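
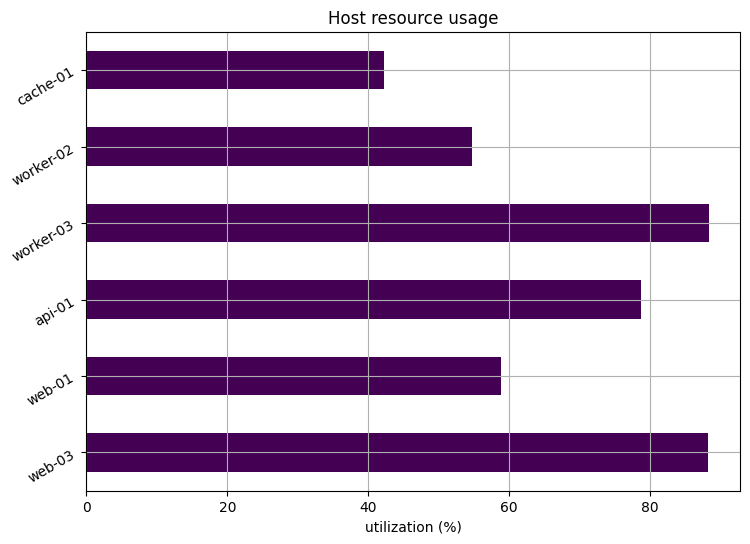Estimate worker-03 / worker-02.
≈ 1.8×

worker-03 ≈ 90, worker-02 ≈ 50; 90/50 ≈ 1.8.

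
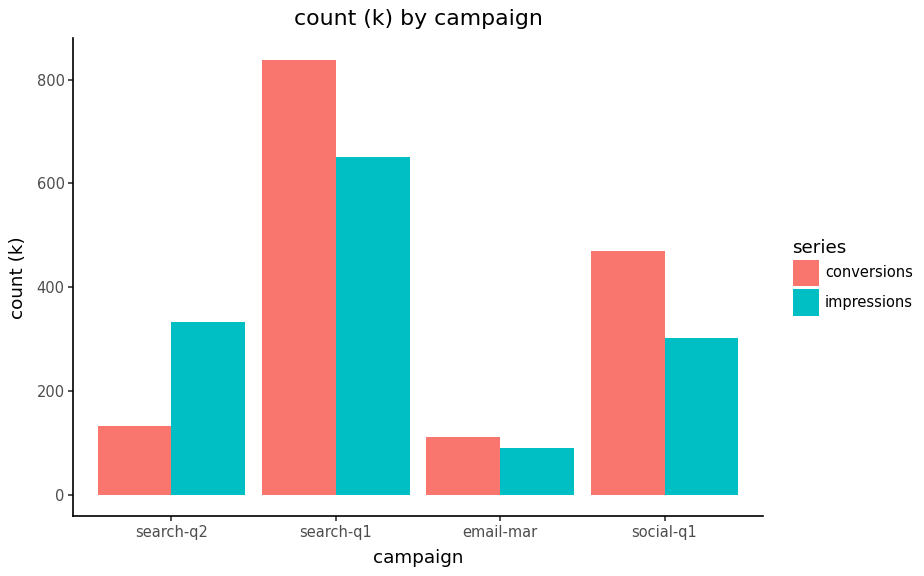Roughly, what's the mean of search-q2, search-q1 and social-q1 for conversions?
(100 + 800 + 500) / 3 ≈ 467.

≈ 467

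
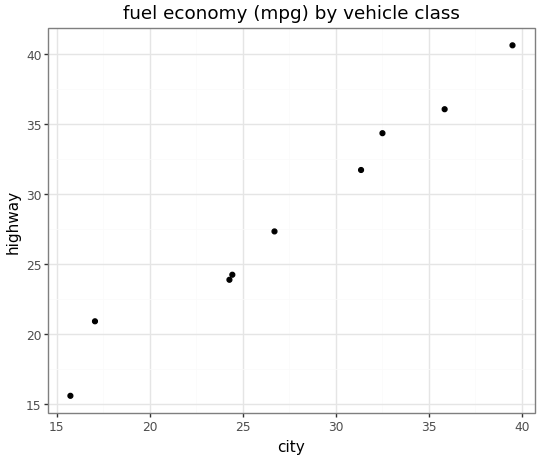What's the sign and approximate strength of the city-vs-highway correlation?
positive, strong

Points are positively correlated; strong (|r| ≈ 1.0).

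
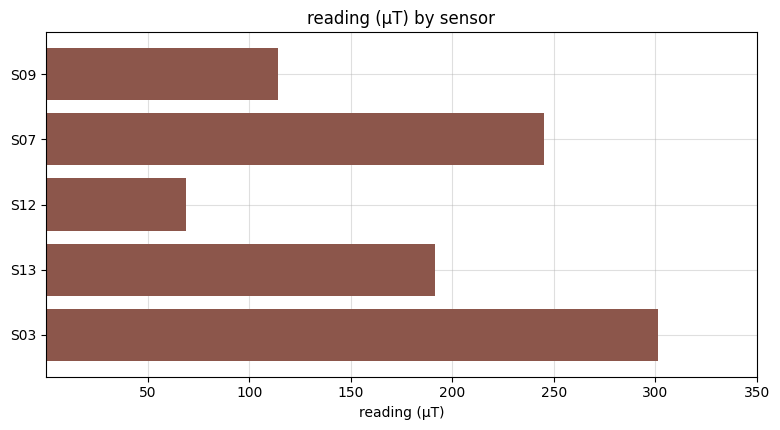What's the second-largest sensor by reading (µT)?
Top 3: S03 ≈ 300, S07 ≈ 250, S13 ≈ 200.

S07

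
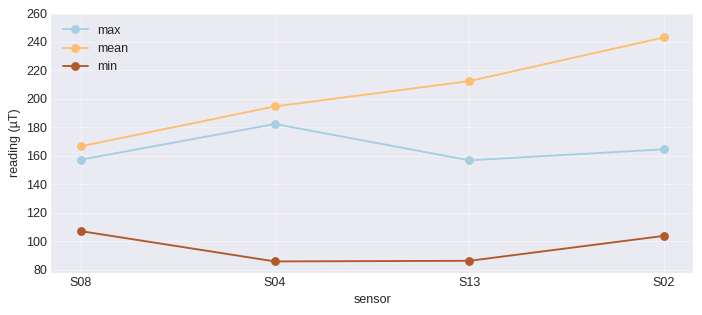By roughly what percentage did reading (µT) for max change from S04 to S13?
≈ -11.1%

S04 ≈ 180, S13 ≈ 160; (160 − 180) / 180 ≈ -11.1%.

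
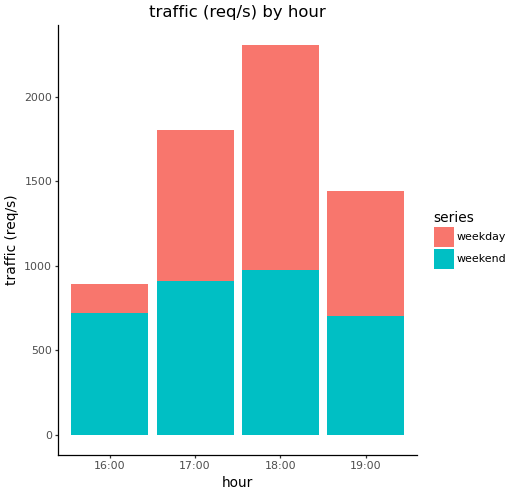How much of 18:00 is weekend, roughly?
≈ 1000

weekend top ≈ 1000, bottom ≈ 0; segment ≈ 1000.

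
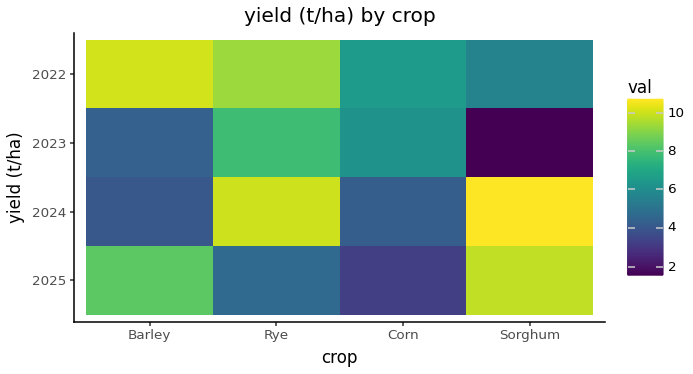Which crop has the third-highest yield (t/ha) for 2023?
Top 4 for 2023: Rye ≈ 8, Corn ≈ 6, Barley ≈ 4, Sorghum ≈ 2.

Barley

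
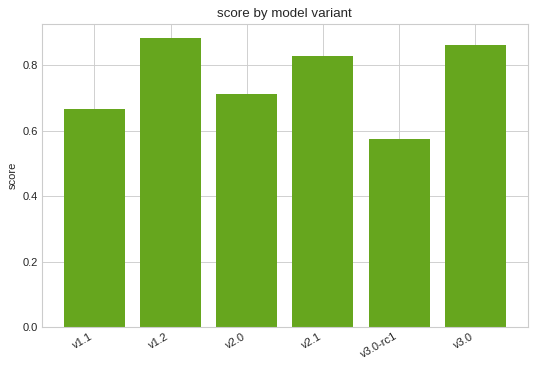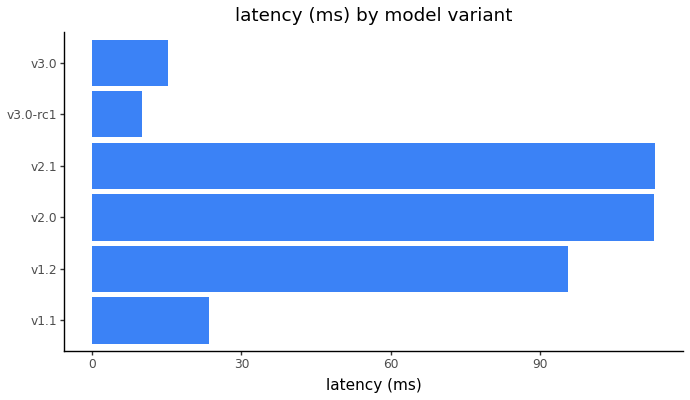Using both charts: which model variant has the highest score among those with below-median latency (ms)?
Chart 2 median latency (ms) ≈ 60; below-median model variants: v1.1, v3.0-rc1, v3.0. Among those, v3.0 has the highest score (≈ 0.9).

v3.0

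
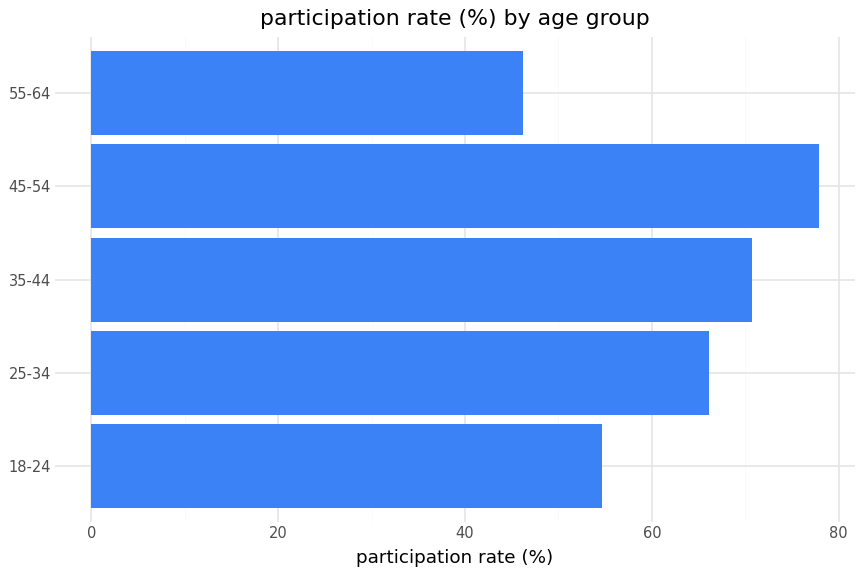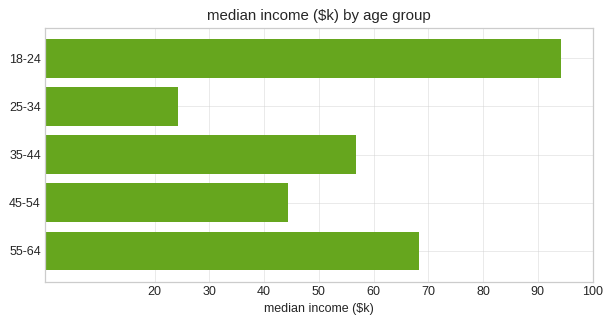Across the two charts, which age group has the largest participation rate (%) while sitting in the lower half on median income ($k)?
Chart 2 median median income ($k) ≈ 60; below-median age groups: 25-34, 45-54. Among those, 45-54 has the highest participation rate (%) (≈ 80).

45-54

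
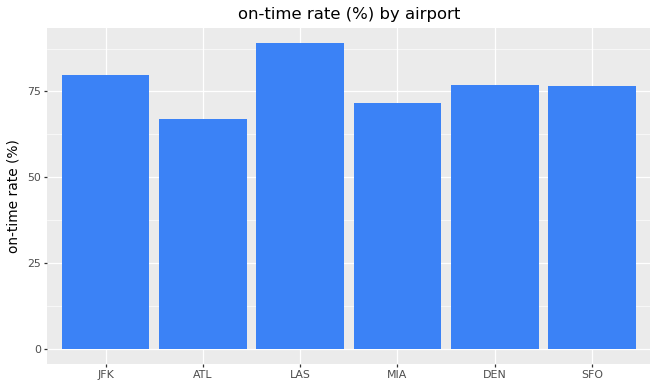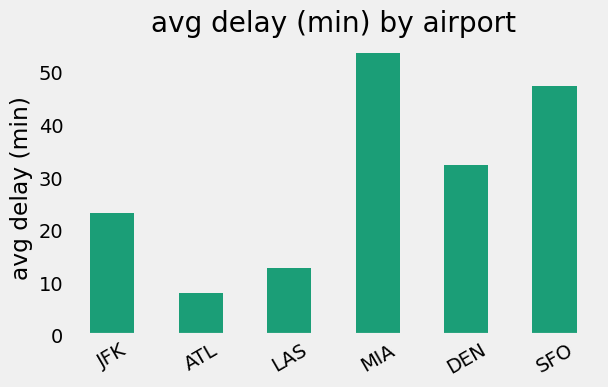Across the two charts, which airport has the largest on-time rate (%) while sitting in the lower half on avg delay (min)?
LAS

Chart 2 median avg delay (min) ≈ 30; below-median airports: JFK, ATL, LAS. Among those, LAS has the highest on-time rate (%) (≈ 90).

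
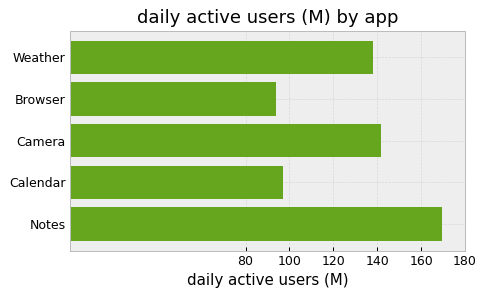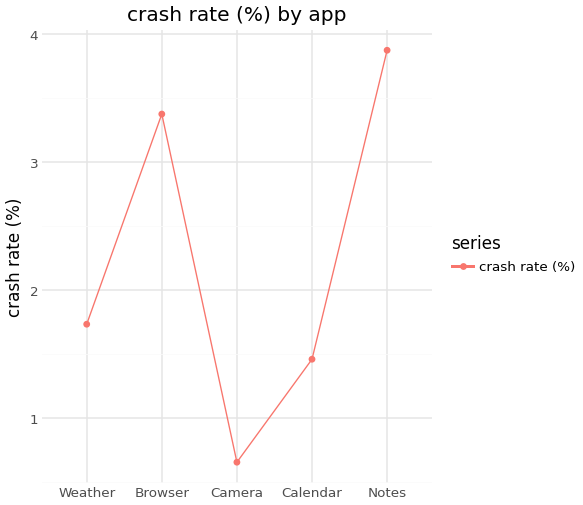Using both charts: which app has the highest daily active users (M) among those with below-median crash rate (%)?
Chart 2 median crash rate (%) ≈ 1.5; below-median apps: Camera, Calendar. Among those, Camera has the highest daily active users (M) (≈ 140).

Camera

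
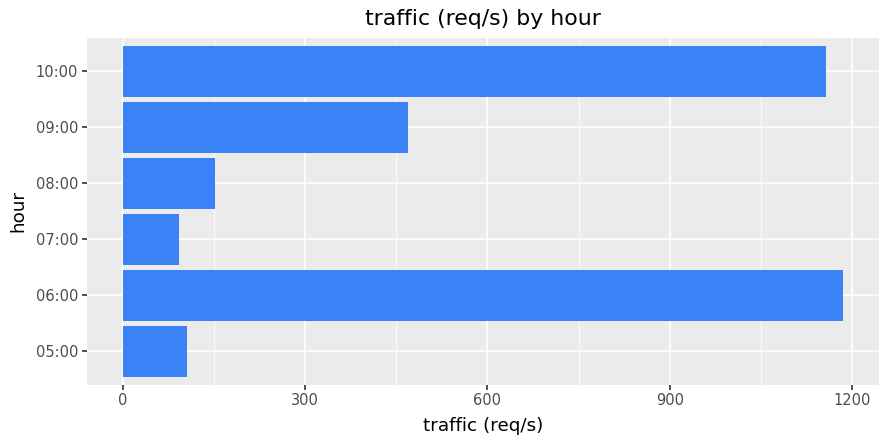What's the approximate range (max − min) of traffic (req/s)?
Max 06:00 ≈ 1200, min 07:00 ≈ 100; range ≈ 1100.

≈ 1100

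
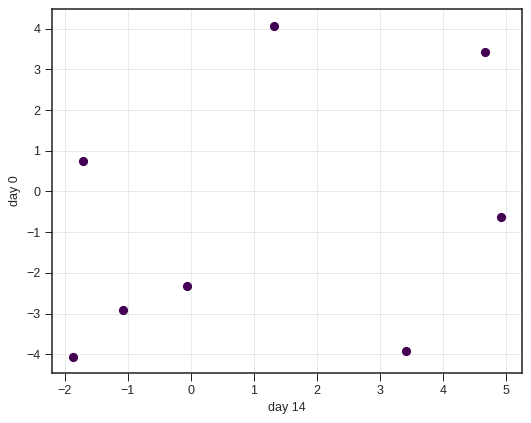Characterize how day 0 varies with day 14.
Points are positively correlated; weak (|r| ≈ 0.3).

positive, weak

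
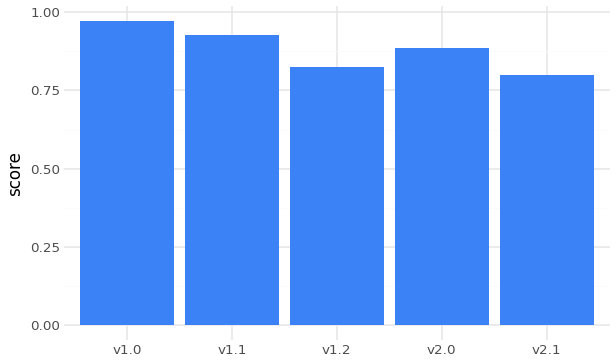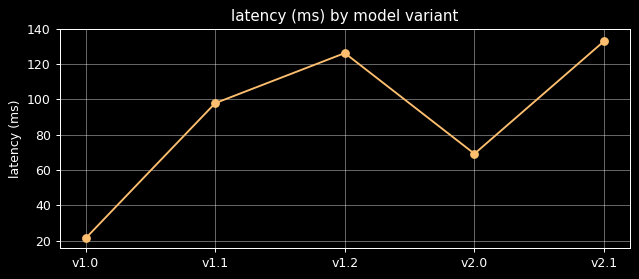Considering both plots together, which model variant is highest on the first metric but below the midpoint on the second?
v1.0

Chart 2 median latency (ms) ≈ 100; below-median model variants: v1.0, v2.0. Among those, v1.0 has the highest score (≈ 1).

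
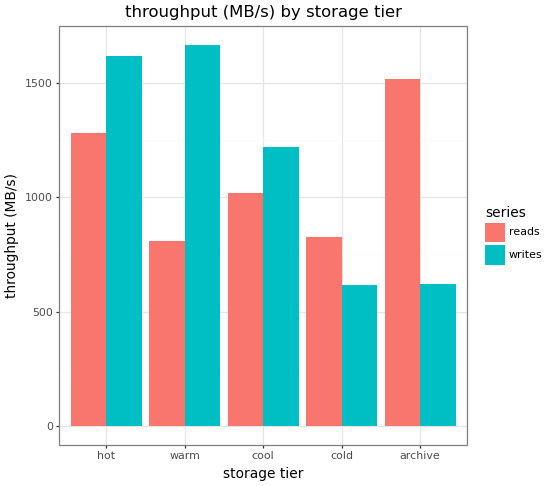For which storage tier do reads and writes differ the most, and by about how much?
archive, ≈ 1000 MB/s

archive: reads ≈ 1600, writes ≈ 600 → gap ≈ 1000. Next-largest (warm) is only ≈ 800.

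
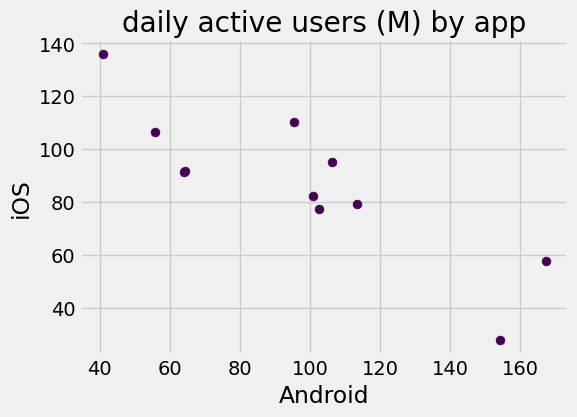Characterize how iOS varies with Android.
Points are negatively correlated; strong (|r| ≈ 0.8).

negative, strong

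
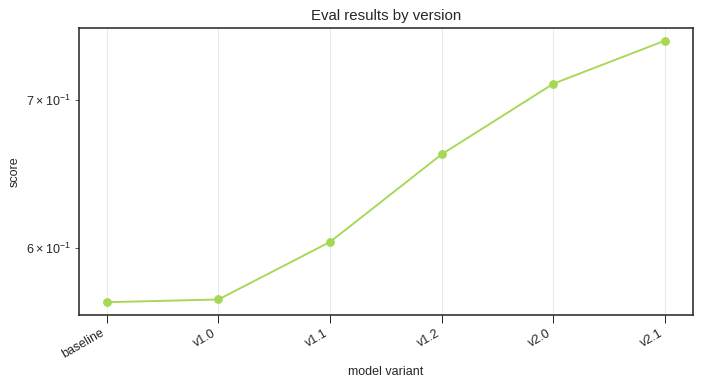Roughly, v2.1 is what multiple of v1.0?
v2.1 ≈ 0.74, v1.0 ≈ 0.56; 0.74/0.56 ≈ 1.32.

≈ 1.32×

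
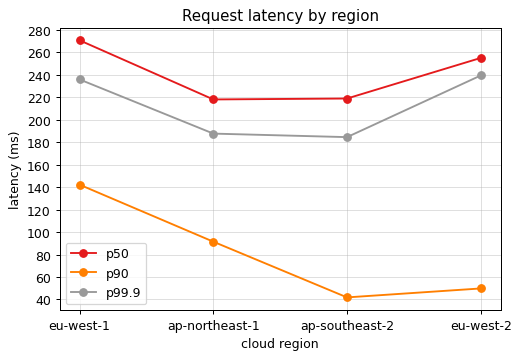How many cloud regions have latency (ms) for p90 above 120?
Above 120: eu-west-1.

1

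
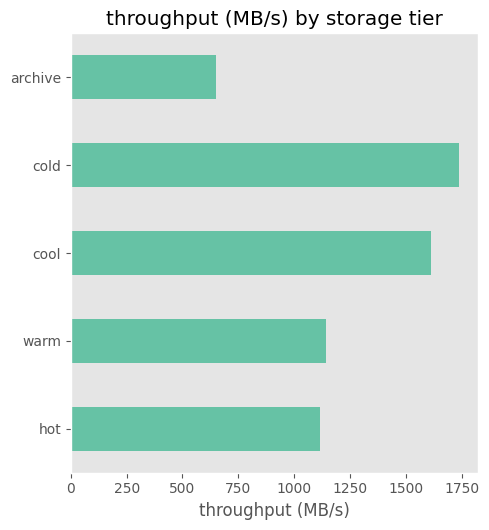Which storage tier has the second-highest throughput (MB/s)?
cool

Top 3: cold ≈ 1800, cool ≈ 1600, warm ≈ 1200.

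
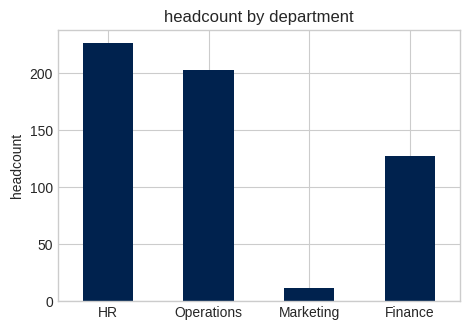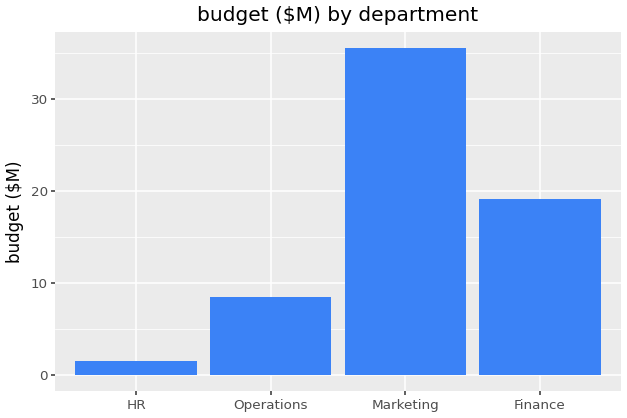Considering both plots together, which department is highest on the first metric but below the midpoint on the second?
Chart 2 median budget ($M) ≈ 15; below-median departments: HR, Operations. Among those, HR has the highest headcount (≈ 225).

HR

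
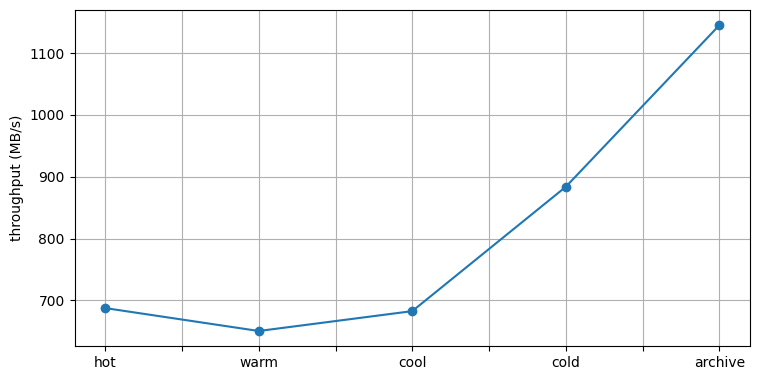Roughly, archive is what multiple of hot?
≈ 1.64×

archive ≈ 1150, hot ≈ 700; 1150/700 ≈ 1.64.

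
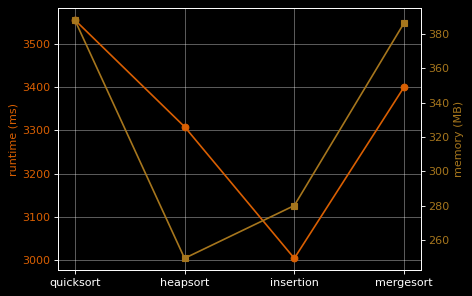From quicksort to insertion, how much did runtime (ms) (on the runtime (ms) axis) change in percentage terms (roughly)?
quicksort ≈ 3550, insertion ≈ 3000; (3000 − 3550) / 3550 ≈ -15.5%.

≈ -15.5%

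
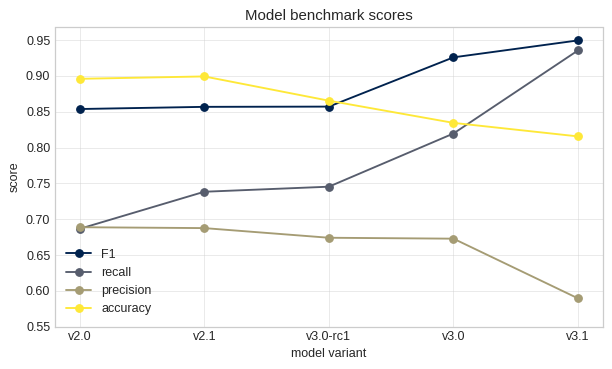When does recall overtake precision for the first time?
v2.0: recall ≈ 0.70 vs precision ≈ 0.70 (not yet); v2.1: recall ≈ 0.75 vs precision ≈ 0.70 (first crossover).

v2.1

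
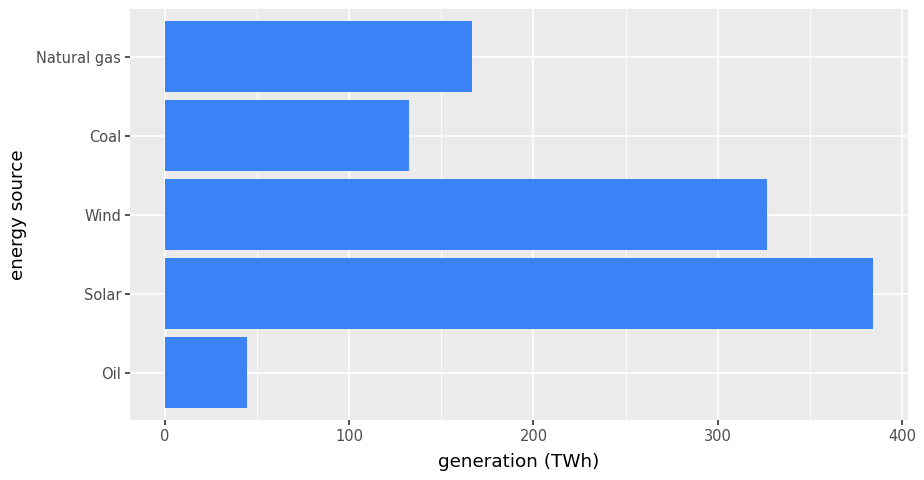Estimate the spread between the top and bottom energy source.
≈ 350

Max Solar ≈ 400, min Oil ≈ 50; range ≈ 350.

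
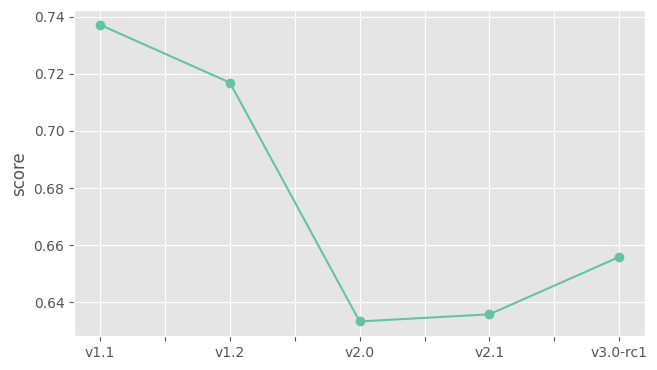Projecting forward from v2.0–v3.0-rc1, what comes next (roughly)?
≈ 0.675

Last three: 0.63, 0.64, 0.66 → slope ≈ 0.015/step → next ≈ 0.675.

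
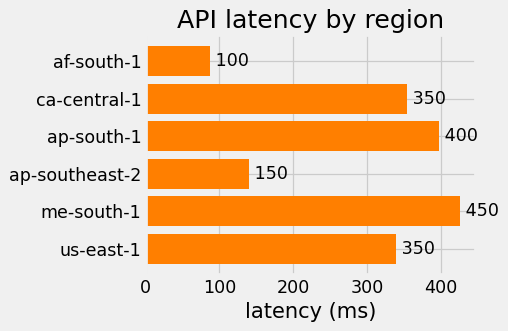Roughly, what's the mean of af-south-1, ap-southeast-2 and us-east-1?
(100 + 150 + 350) / 3 ≈ 200.

≈ 200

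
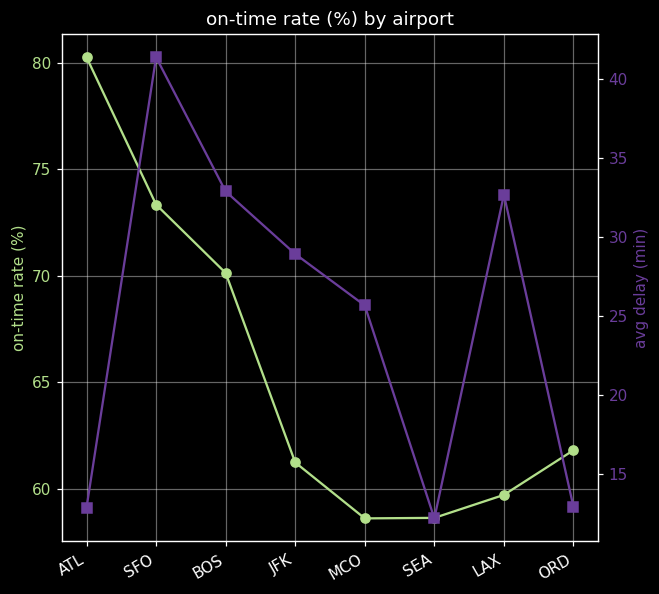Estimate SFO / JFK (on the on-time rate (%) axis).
≈ 1.19×

SFO ≈ 74, JFK ≈ 62; 74/62 ≈ 1.19.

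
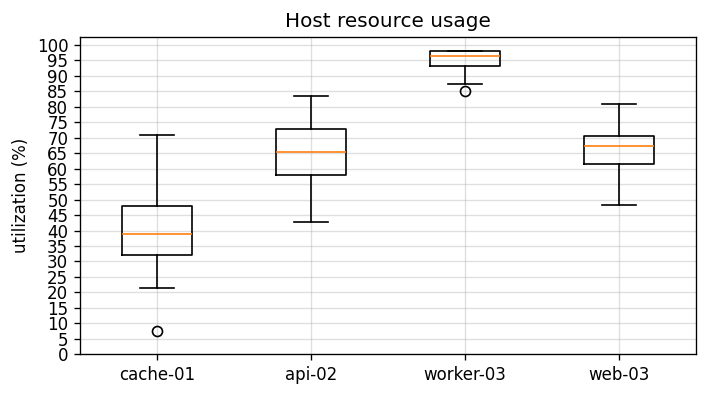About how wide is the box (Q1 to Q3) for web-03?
Q3 ≈ 70, Q1 ≈ 60; IQR ≈ 10.

≈ 10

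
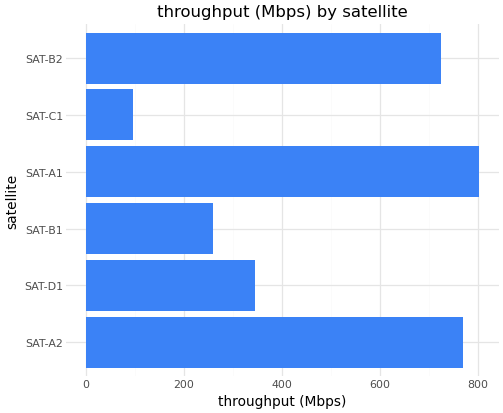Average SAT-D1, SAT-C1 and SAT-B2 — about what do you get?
≈ 367

(300 + 100 + 700) / 3 ≈ 367.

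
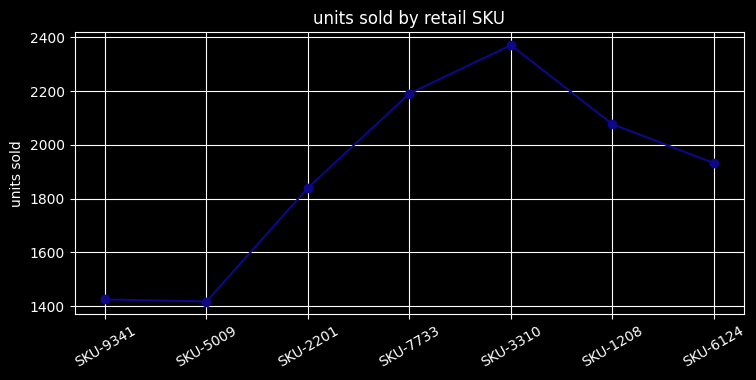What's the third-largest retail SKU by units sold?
Top 4: SKU-3310 ≈ 2400, SKU-7733 ≈ 2200, SKU-1208 ≈ 2100, SKU-6124 ≈ 1900.

SKU-1208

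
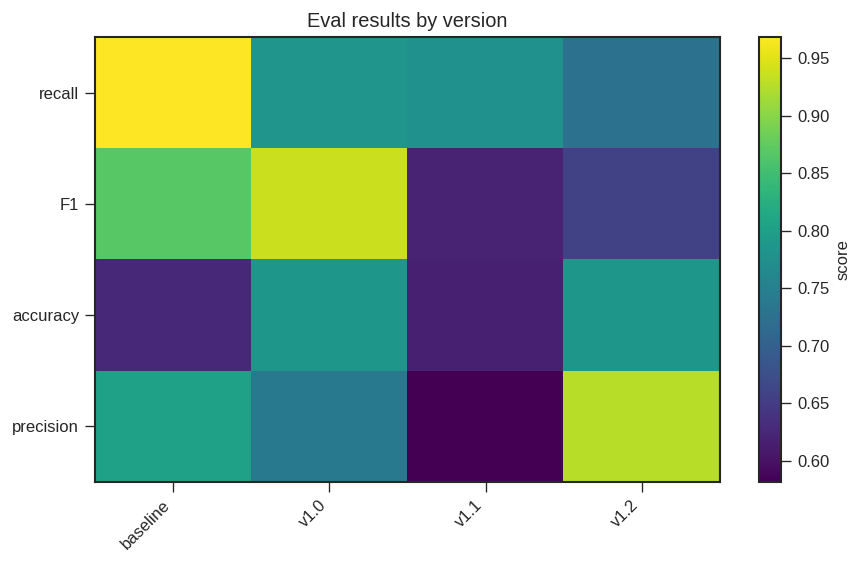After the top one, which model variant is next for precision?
Top 3 for precision: v1.2 ≈ 0.95, baseline ≈ 0.80, v1.0 ≈ 0.75.

baseline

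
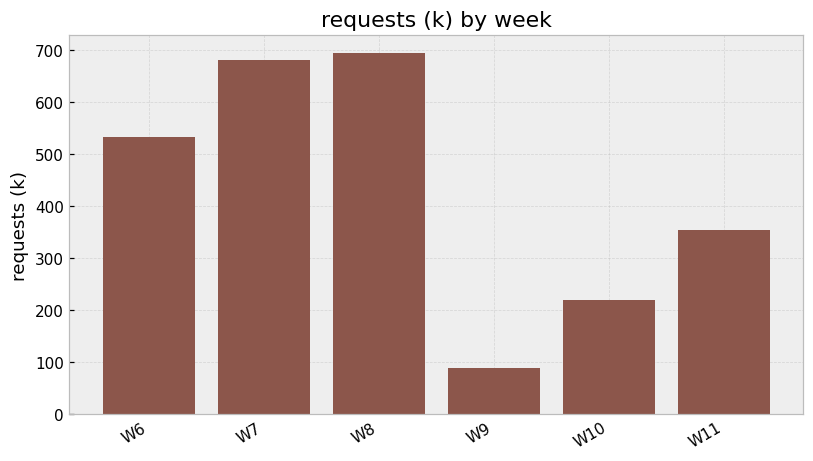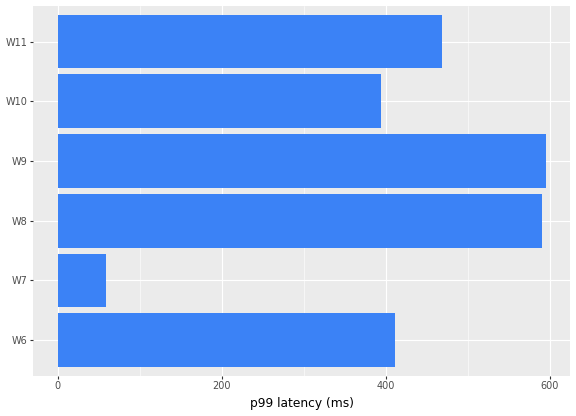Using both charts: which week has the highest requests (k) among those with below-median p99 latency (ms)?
W7

Chart 2 median p99 latency (ms) ≈ 400; below-median weeks: W6, W7, W10. Among those, W7 has the highest requests (k) (≈ 700).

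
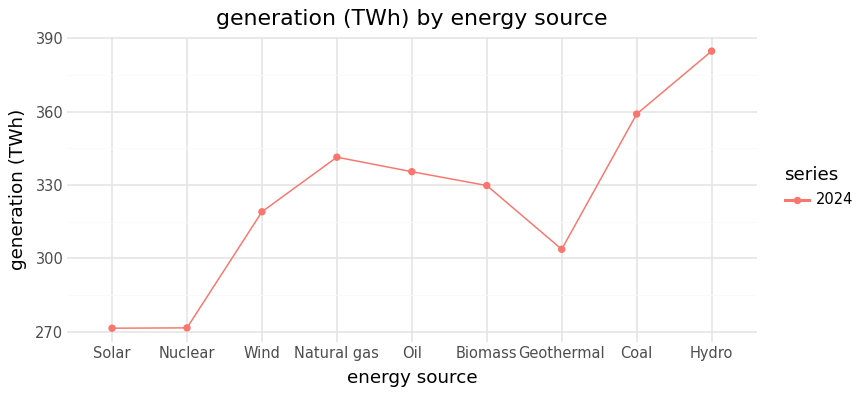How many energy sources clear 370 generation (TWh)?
Above 370: Hydro.

1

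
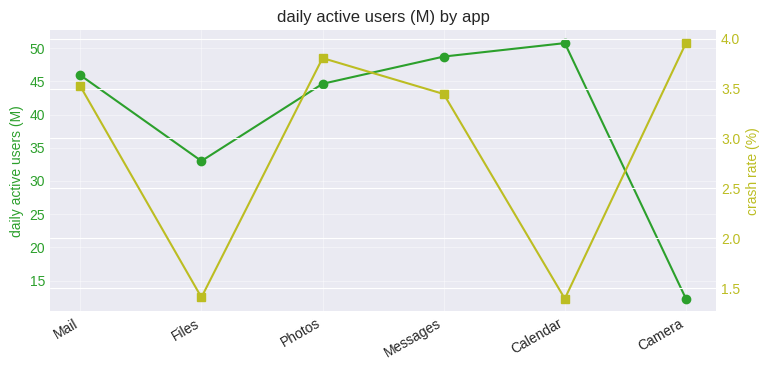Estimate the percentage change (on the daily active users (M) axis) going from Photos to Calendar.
≈ +11.1%

Photos ≈ 45, Calendar ≈ 50; (50 − 45) / 45 ≈ +11.1%.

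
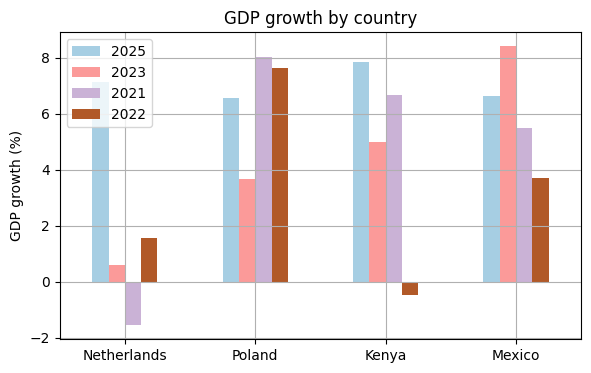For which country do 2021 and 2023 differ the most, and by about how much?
Poland: 2021 ≈ 8, 2023 ≈ 4 → gap ≈ 4. Next-largest (Mexico) is only ≈ 3.

Poland, ≈ 4 %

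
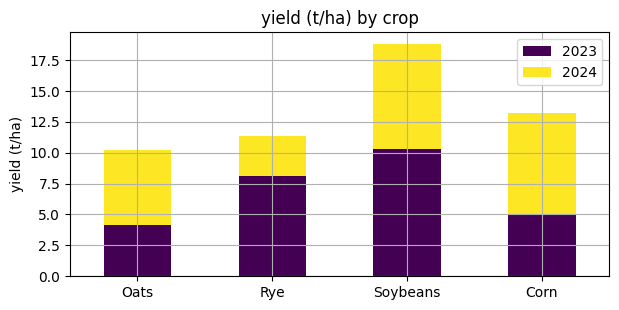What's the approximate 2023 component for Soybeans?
≈ 10

2023 top ≈ 10, bottom ≈ 0; segment ≈ 10.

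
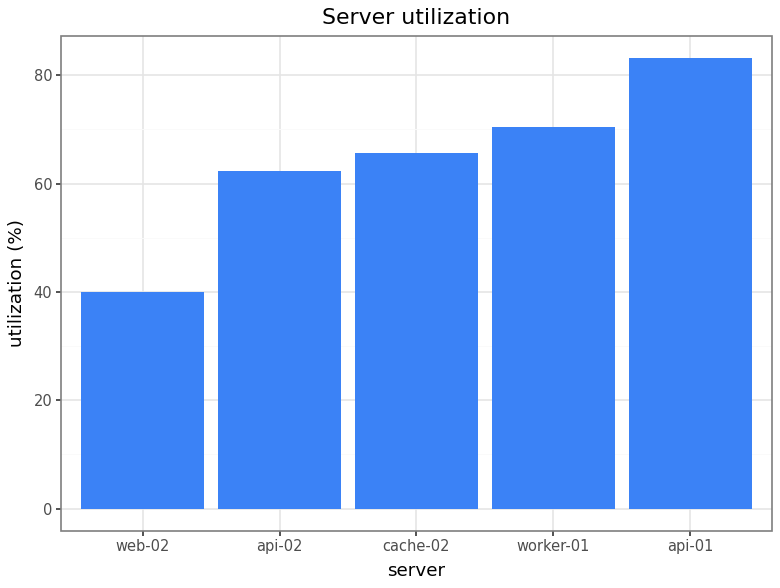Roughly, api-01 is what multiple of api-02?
≈ 1.33×

api-01 ≈ 80, api-02 ≈ 60; 80/60 ≈ 1.33.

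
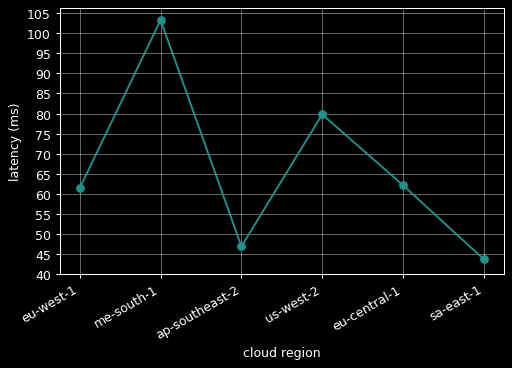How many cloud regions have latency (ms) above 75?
Above 75: me-south-1, us-west-2.

2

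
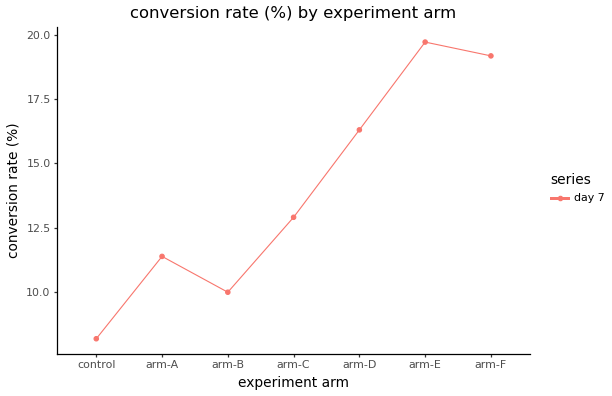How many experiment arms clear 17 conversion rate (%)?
Above 17: arm-E, arm-F.

2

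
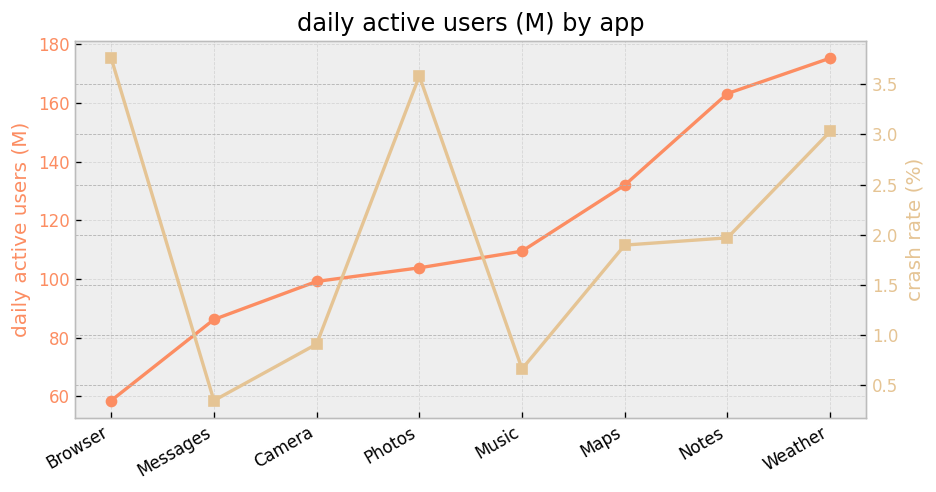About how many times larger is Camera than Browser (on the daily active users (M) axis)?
≈ 1.67×

Camera ≈ 100, Browser ≈ 60; 100/60 ≈ 1.67.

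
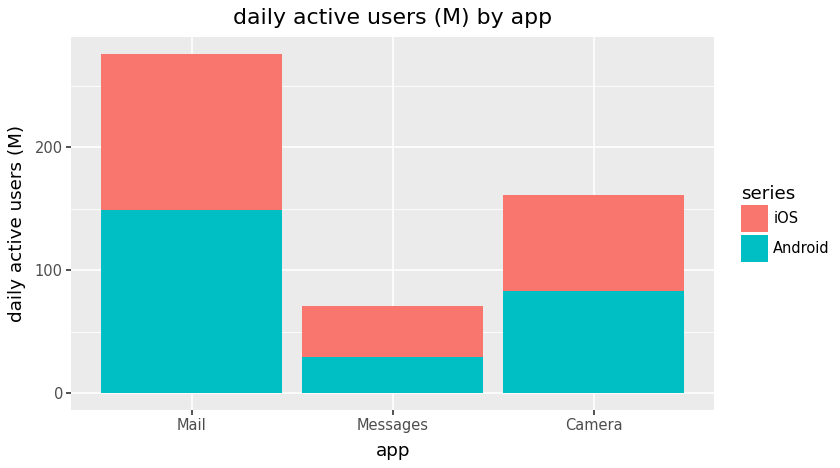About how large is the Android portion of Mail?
≈ 150

Android top ≈ 150, bottom ≈ 0; segment ≈ 150.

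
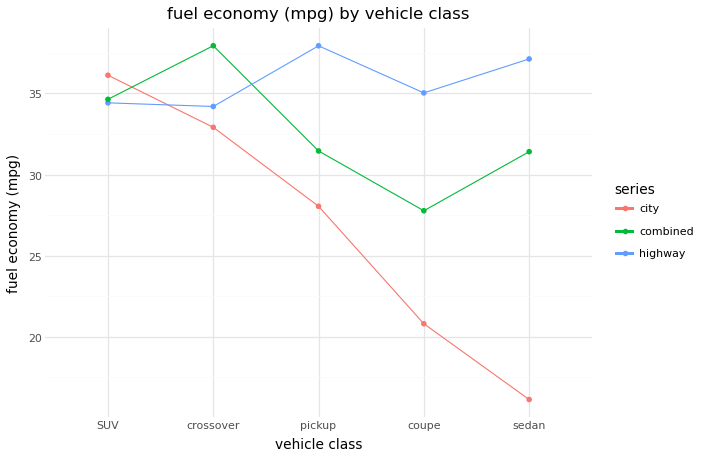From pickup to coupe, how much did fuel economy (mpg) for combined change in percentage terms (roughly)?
≈ -12.5%

pickup ≈ 32, coupe ≈ 28; (28 − 32) / 32 ≈ -12.5%.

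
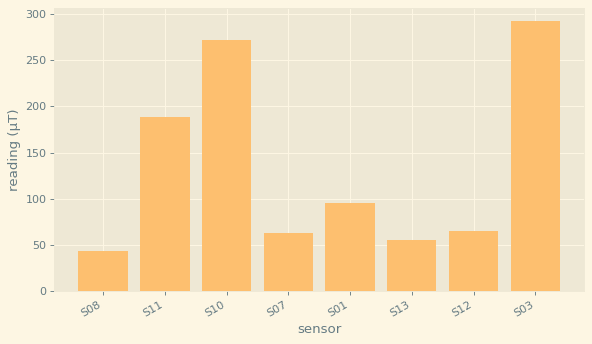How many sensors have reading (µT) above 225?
2

Above 225: S10, S03.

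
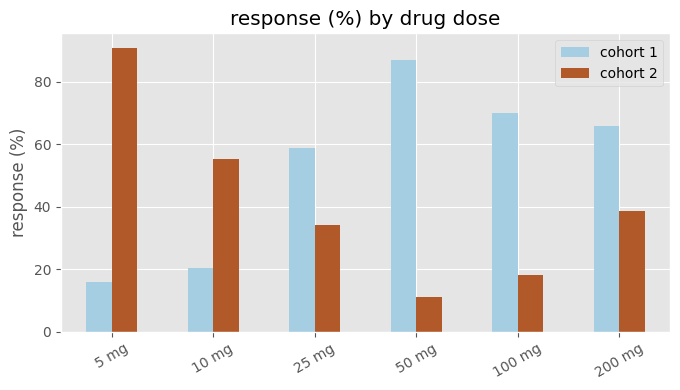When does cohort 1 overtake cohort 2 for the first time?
25 mg

10 mg: cohort 1 ≈ 20 vs cohort 2 ≈ 60 (not yet); 25 mg: cohort 1 ≈ 60 vs cohort 2 ≈ 30 (first crossover).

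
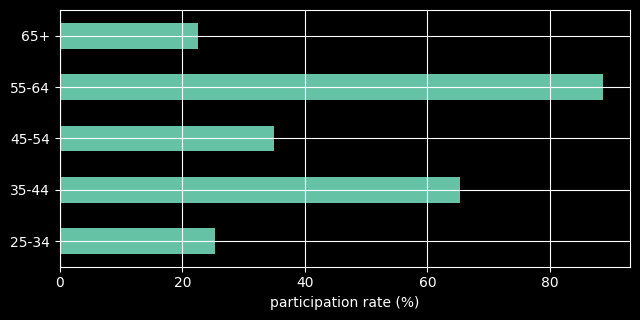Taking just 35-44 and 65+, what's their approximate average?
≈ 45

(70 + 20) / 2 ≈ 45.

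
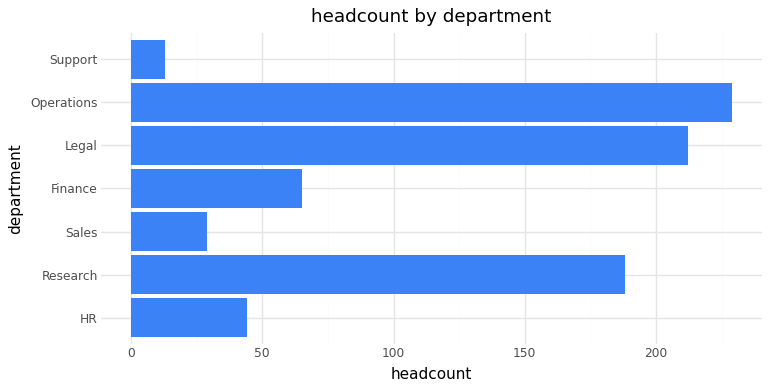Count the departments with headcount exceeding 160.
Above 160: Research, Legal, Operations.

3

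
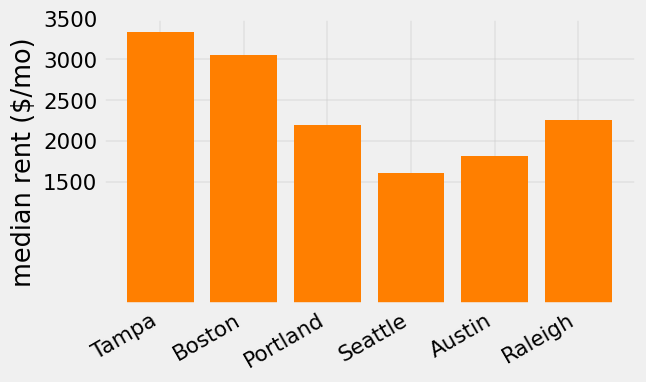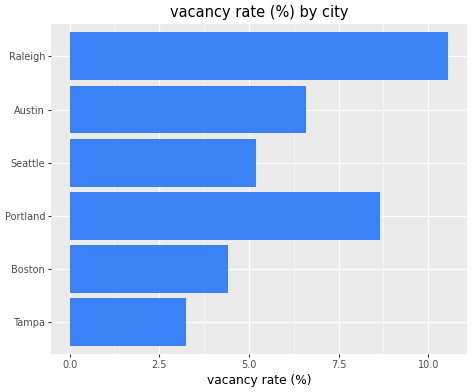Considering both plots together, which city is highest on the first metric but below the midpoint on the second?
Chart 2 median vacancy rate (%) ≈ 6; below-median cities: Tampa, Boston, Seattle. Among those, Tampa has the highest median rent ($/mo) (≈ 3500).

Tampa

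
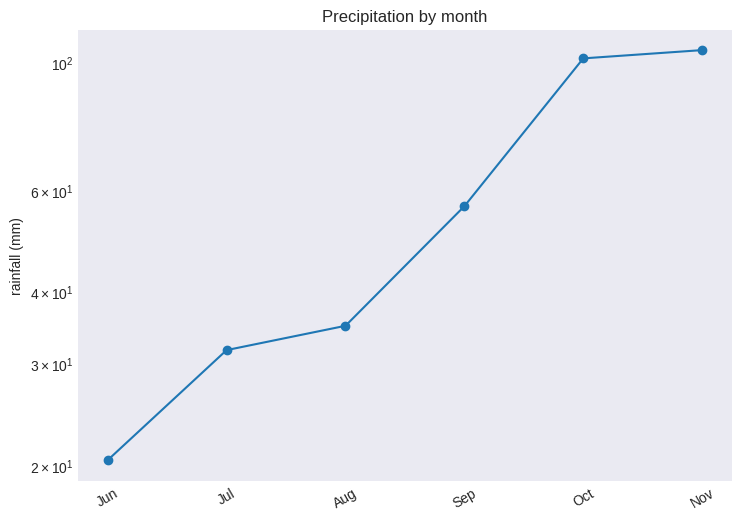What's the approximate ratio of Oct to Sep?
Oct ≈ 100, Sep ≈ 60; 100/60 ≈ 1.67.

≈ 1.67×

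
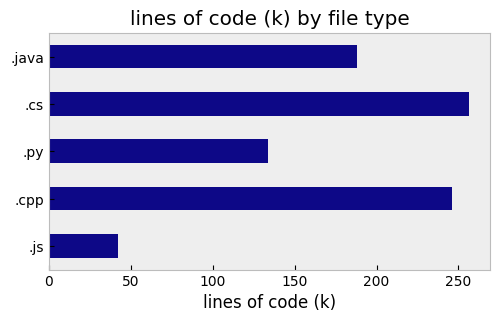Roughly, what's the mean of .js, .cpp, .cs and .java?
≈ 188

(50 + 250 + 250 + 200) / 4 ≈ 188.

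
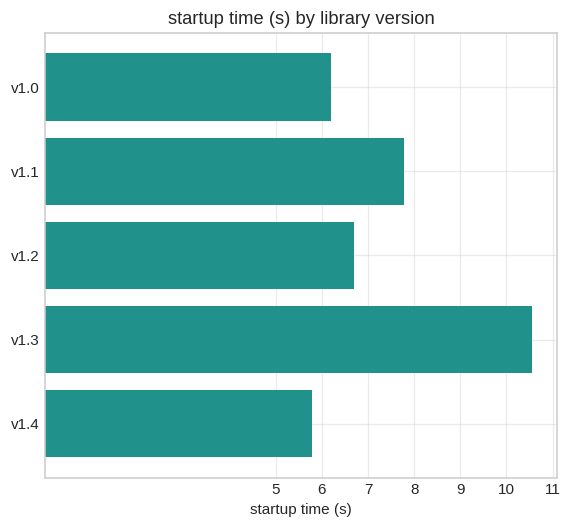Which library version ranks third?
Top 4: v1.3 ≈ 11, v1.1 ≈ 8, v1.2 ≈ 7, v1.0 ≈ 6.

v1.2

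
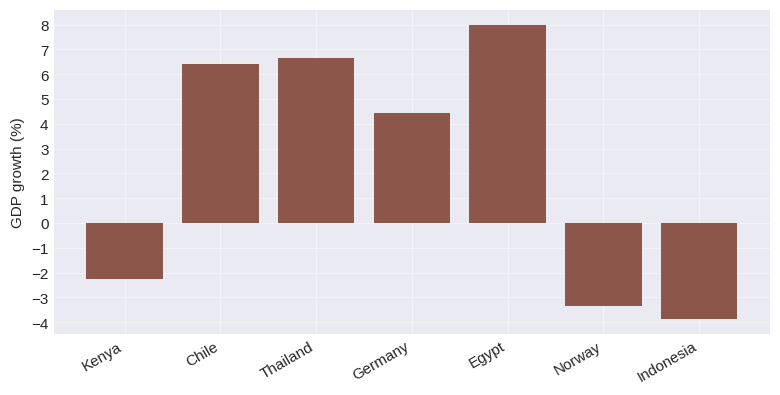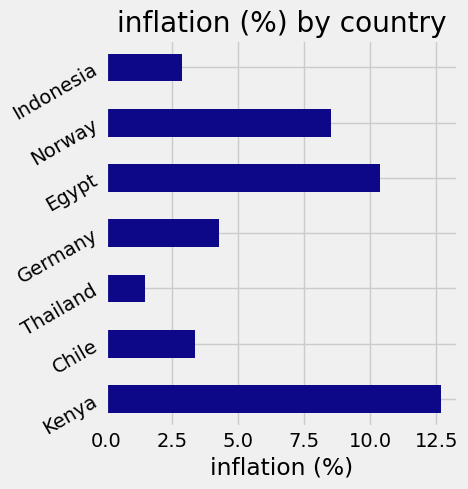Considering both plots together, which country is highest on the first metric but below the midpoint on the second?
Chart 2 median inflation (%) ≈ 4; below-median countries: Chile, Thailand, Indonesia. Among those, Thailand has the highest GDP growth (%) (≈ 7).

Thailand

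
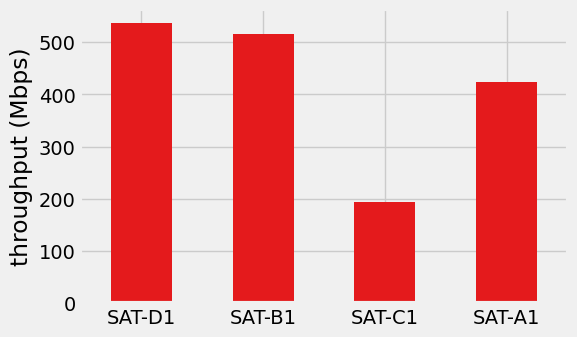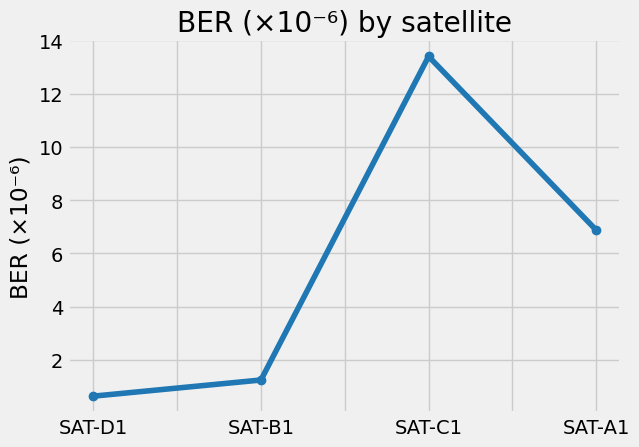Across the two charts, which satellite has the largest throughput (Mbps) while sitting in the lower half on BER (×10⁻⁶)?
SAT-D1

Chart 2 median BER (×10⁻⁶) ≈ 4; below-median satellites: SAT-D1, SAT-B1. Among those, SAT-D1 has the highest throughput (Mbps) (≈ 550).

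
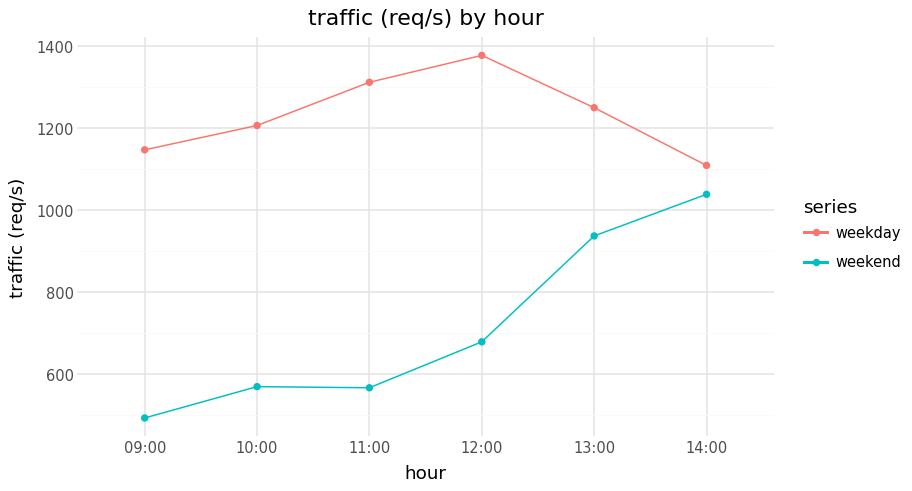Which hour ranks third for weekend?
12:00

Top 4 for weekend: 14:00 ≈ 1000, 13:00 ≈ 900, 12:00 ≈ 700, 10:00 ≈ 600.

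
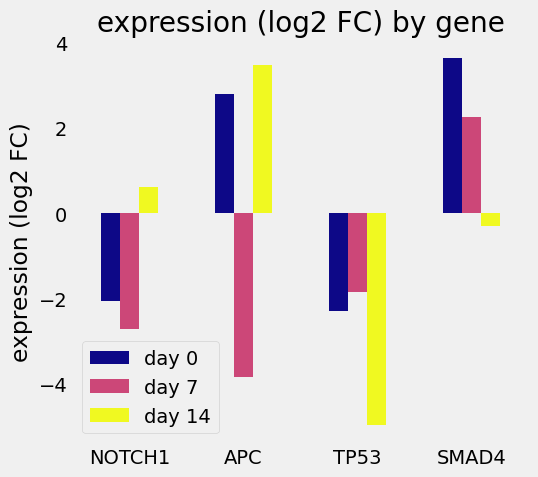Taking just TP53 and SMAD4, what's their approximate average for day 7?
(-2 + 2) / 2 ≈ 0.

≈ 0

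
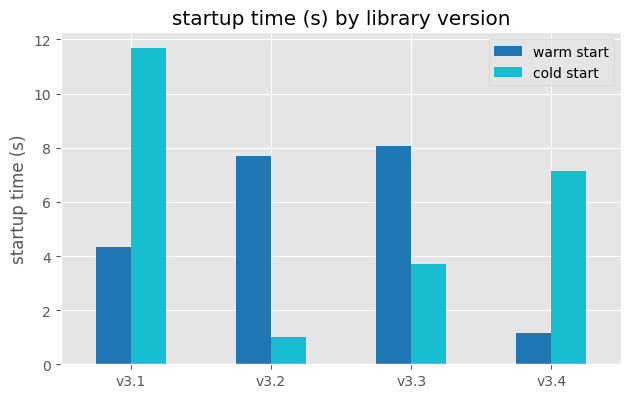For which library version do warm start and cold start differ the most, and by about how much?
v3.1, ≈ 8 s

v3.1: warm start ≈ 4, cold start ≈ 12 → gap ≈ 8. Next-largest (v3.2) is only ≈ 7.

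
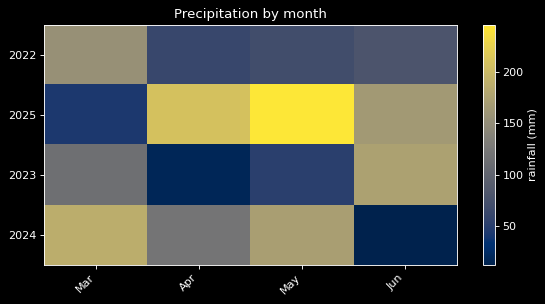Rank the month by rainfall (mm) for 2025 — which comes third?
Top 4 for 2025: May ≈ 240, Apr ≈ 200, Jun ≈ 160, Mar ≈ 40.

Jun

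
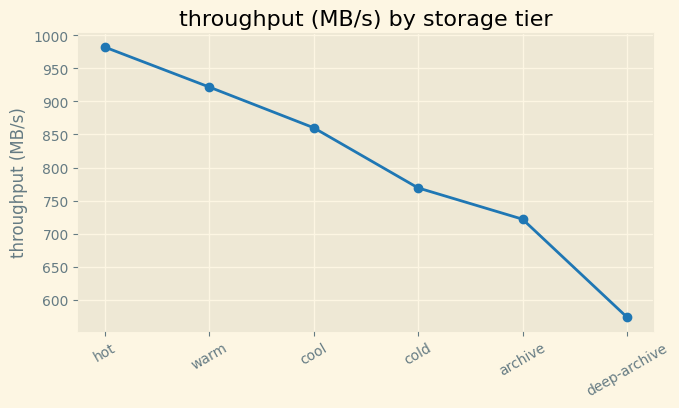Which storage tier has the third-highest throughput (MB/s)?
cool

Top 4: hot ≈ 1000, warm ≈ 900, cool ≈ 850, cold ≈ 750.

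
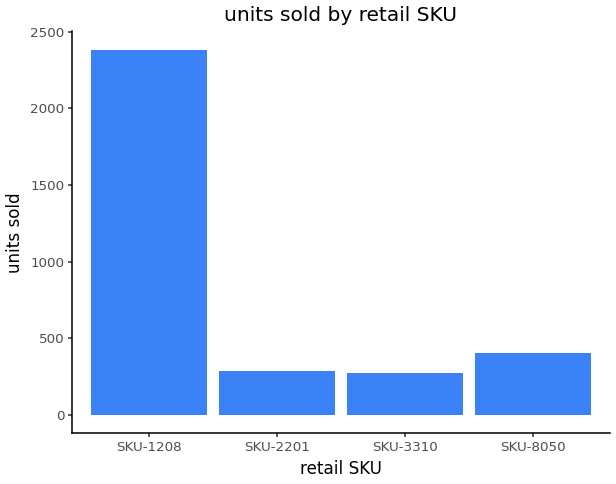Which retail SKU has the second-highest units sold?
SKU-8050

Top 3: SKU-1208 ≈ 2400, SKU-8050 ≈ 400, SKU-2201 ≈ 200.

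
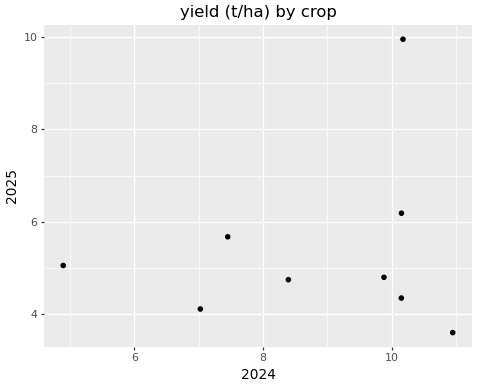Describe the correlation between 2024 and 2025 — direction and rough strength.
Points are roughly uncorrelated; weak (|r| ≈ 0.2).

no clear correlation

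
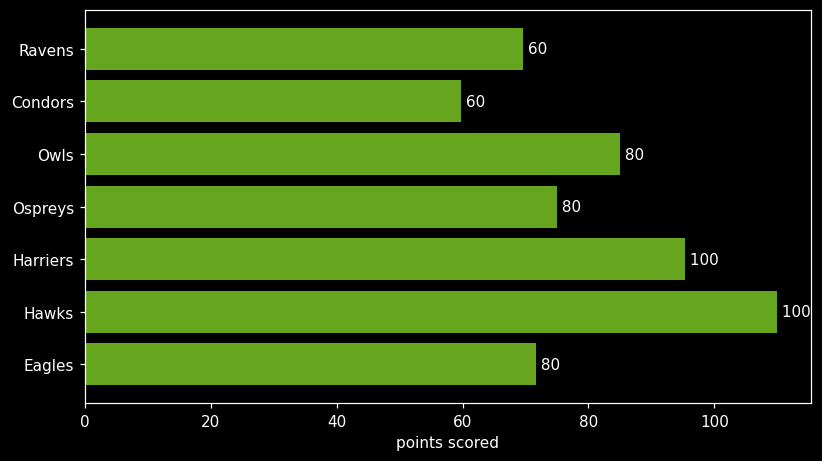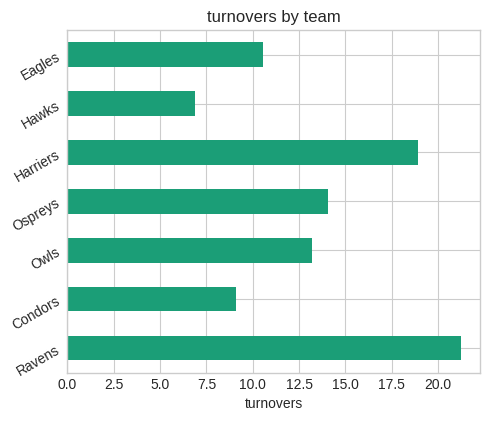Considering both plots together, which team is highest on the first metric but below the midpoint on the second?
Chart 2 median turnovers ≈ 14; below-median teams: Condors, Hawks, Eagles. Among those, Hawks has the highest points scored (≈ 100).

Hawks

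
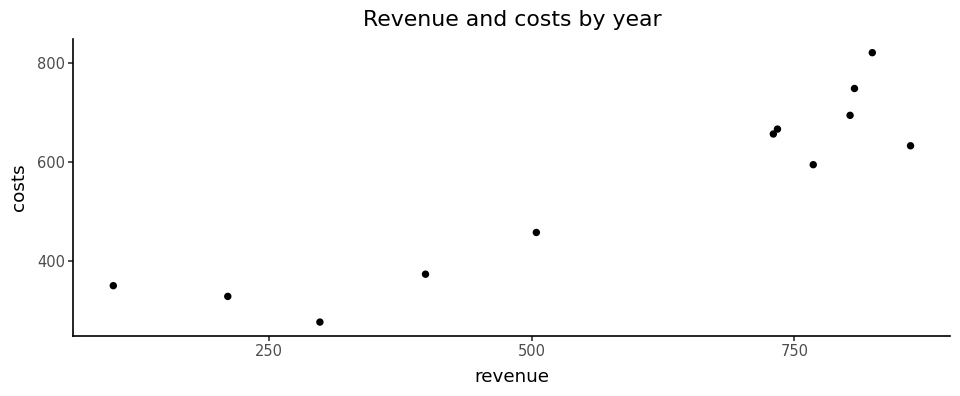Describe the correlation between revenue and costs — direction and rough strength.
positive, strong

Points are positively correlated; strong (|r| ≈ 0.9).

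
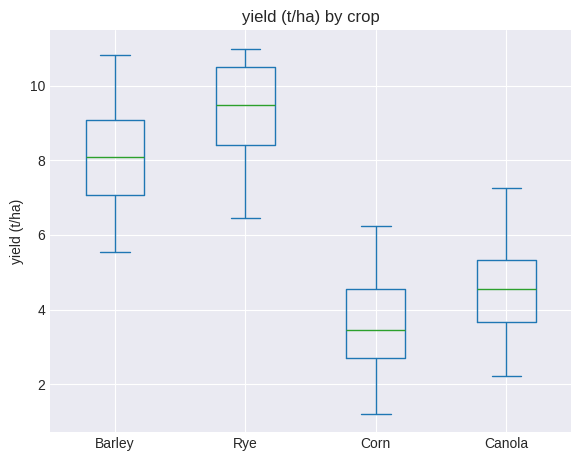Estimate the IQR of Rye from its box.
Q3 ≈ 10.5, Q1 ≈ 8.5; IQR ≈ 2.0.

≈ 2.0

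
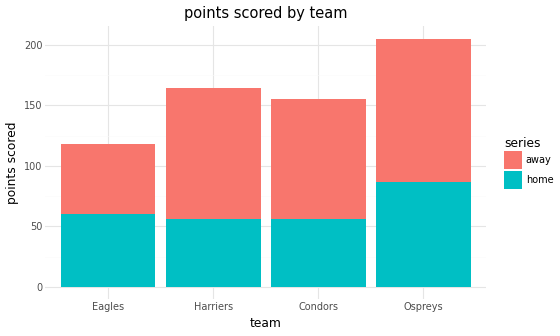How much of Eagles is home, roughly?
home top ≈ 60, bottom ≈ 0; segment ≈ 60.

≈ 60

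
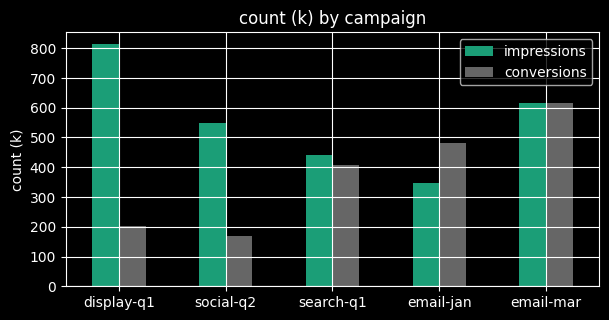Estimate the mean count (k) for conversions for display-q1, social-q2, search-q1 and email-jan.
(200 + 200 + 400 + 500) / 4 ≈ 325.

≈ 325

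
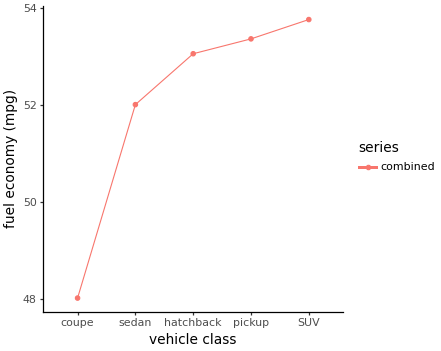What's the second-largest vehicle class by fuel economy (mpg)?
pickup

Top 3: SUV ≈ 54.0, pickup ≈ 53.5, hatchback ≈ 53.0.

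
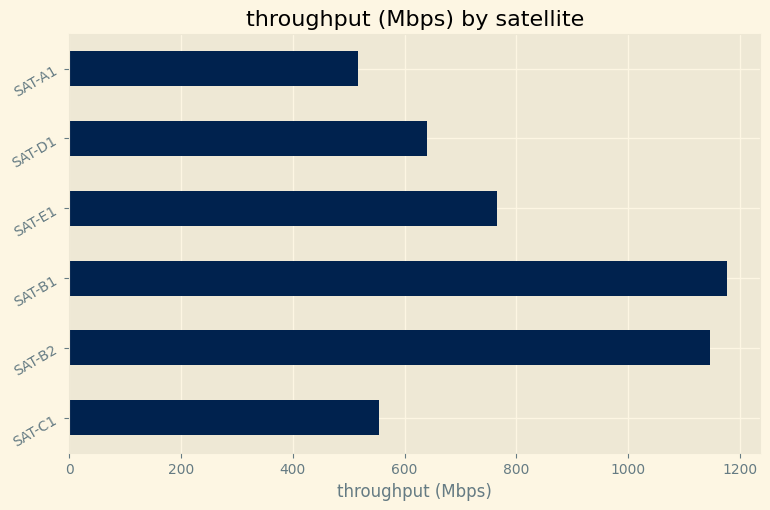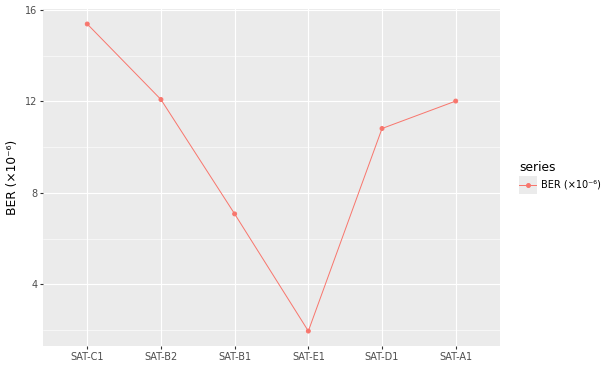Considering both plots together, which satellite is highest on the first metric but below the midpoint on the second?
Chart 2 median BER (×10⁻⁶) ≈ 12; below-median satellites: SAT-B1, SAT-E1, SAT-D1. Among those, SAT-B1 has the highest throughput (Mbps) (≈ 1200).

SAT-B1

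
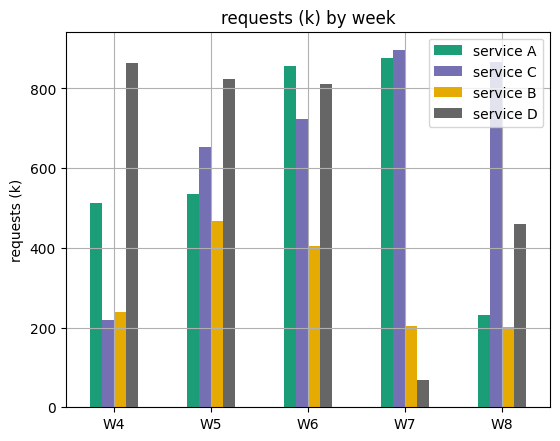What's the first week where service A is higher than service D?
W5: service A ≈ 500 vs service D ≈ 800 (not yet); W6: service A ≈ 900 vs service D ≈ 800 (first crossover).

W6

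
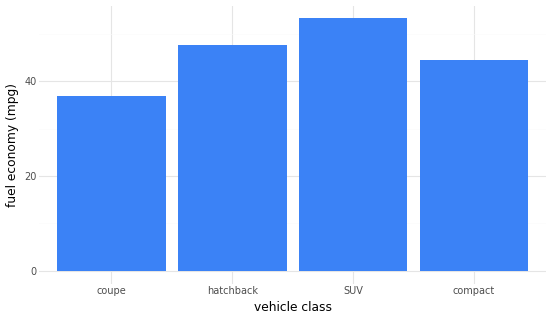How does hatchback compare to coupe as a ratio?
≈ 1.43×

hatchback ≈ 50, coupe ≈ 35; 50/35 ≈ 1.43.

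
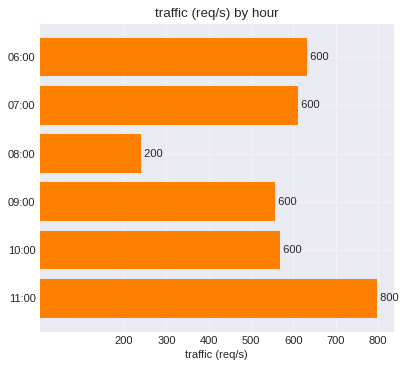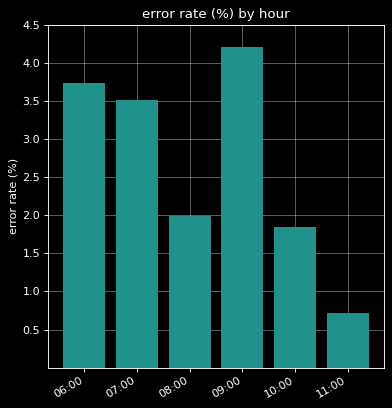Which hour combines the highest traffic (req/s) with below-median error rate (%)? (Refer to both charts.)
11:00

Chart 2 median error rate (%) ≈ 2.5; below-median hours: 08:00, 10:00, 11:00. Among those, 11:00 has the highest traffic (req/s) (≈ 800).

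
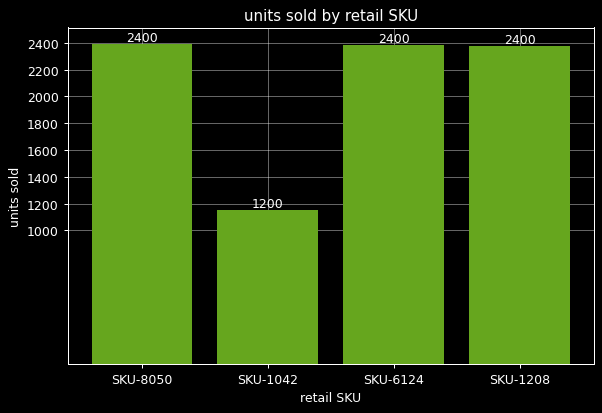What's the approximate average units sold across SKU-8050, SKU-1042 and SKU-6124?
≈ 2000

(2400 + 1200 + 2400) / 3 ≈ 2000.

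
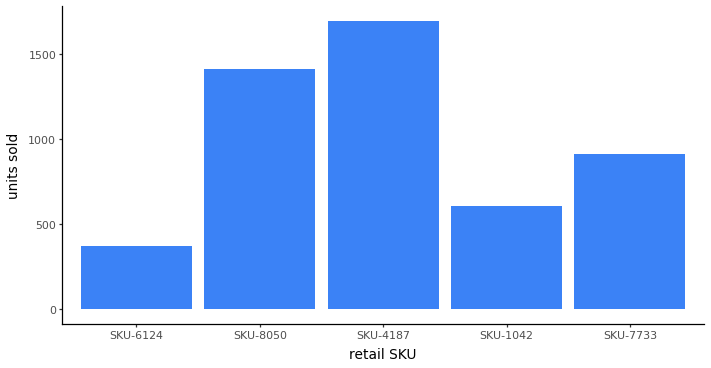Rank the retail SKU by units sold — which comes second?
SKU-8050

Top 3: SKU-4187 ≈ 1600, SKU-8050 ≈ 1400, SKU-7733 ≈ 1000.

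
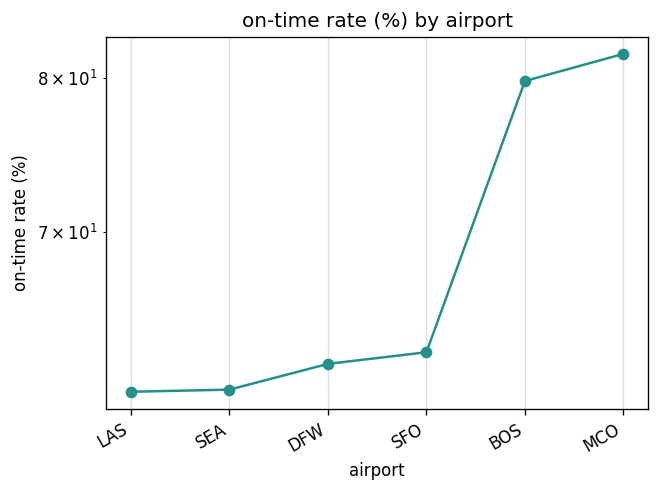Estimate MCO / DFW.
MCO ≈ 82, DFW ≈ 62; 82/62 ≈ 1.32.

≈ 1.32×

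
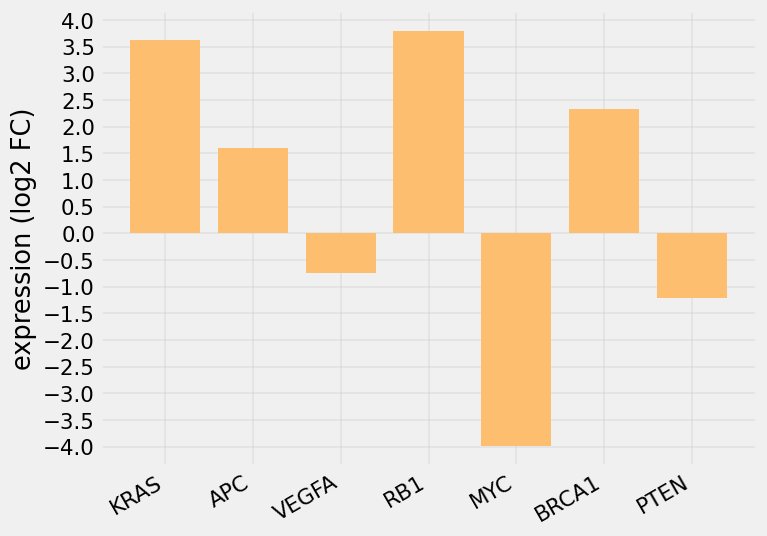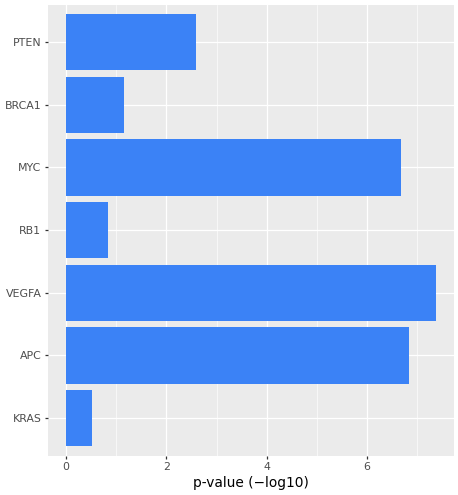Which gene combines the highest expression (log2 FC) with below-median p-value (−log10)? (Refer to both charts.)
Chart 2 median p-value (−log10) ≈ 3; below-median genes: KRAS, RB1, BRCA1. Among those, RB1 has the highest expression (log2 FC) (≈ 4).

RB1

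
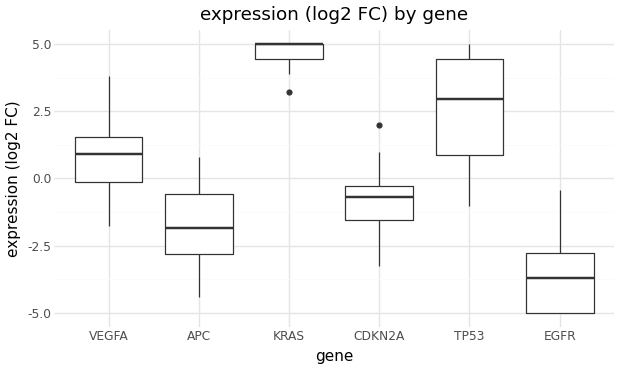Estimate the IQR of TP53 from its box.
≈ 3

Q3 ≈ 4, Q1 ≈ 1; IQR ≈ 3.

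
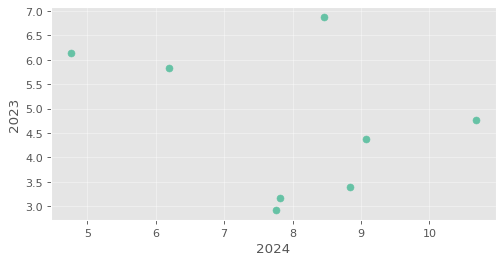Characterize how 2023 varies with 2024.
Points are negatively correlated; weak (|r| ≈ 0.3).

negative, weak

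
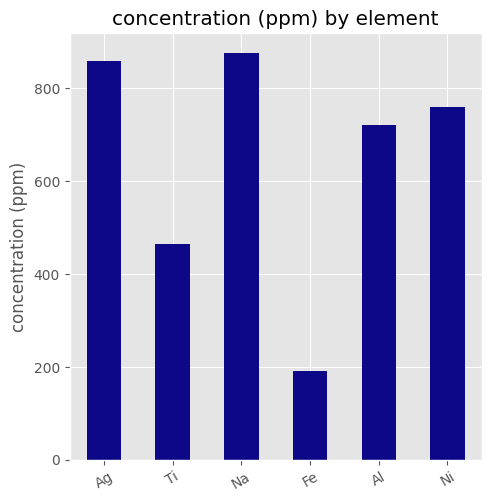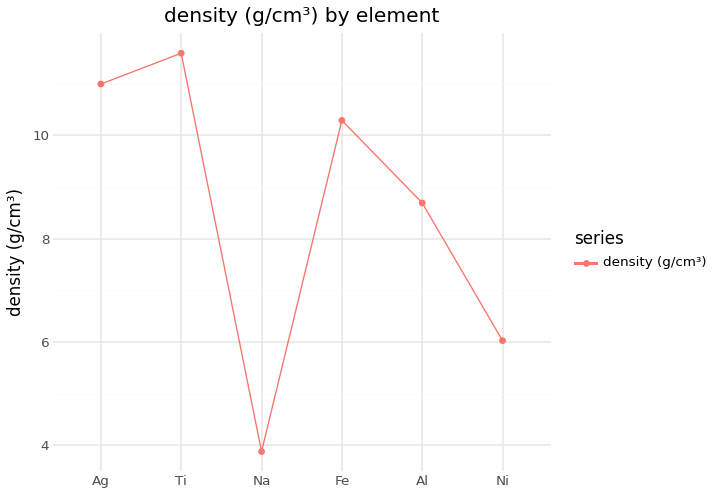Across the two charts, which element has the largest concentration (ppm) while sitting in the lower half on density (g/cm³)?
Chart 2 median density (g/cm³) ≈ 10; below-median elements: Na, Al, Ni. Among those, Na has the highest concentration (ppm) (≈ 900).

Na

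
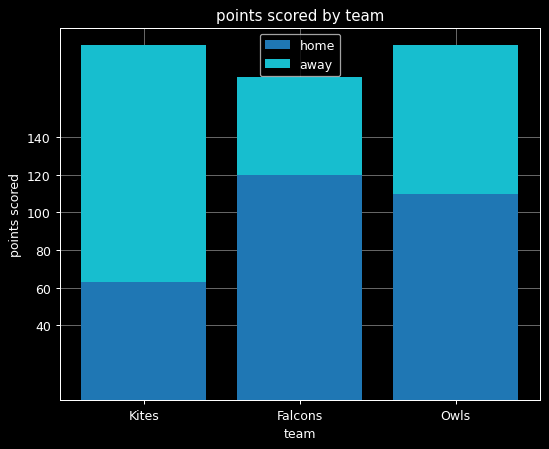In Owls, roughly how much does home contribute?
home top ≈ 120, bottom ≈ 0; segment ≈ 120.

≈ 120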